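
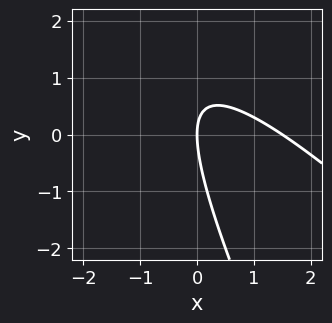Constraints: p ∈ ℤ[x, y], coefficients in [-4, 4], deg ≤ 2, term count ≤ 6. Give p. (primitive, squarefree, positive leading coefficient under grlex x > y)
1. The degree is 2 — no degree-1 curve has this shape.
2. From the axis intercepts and sections: it meets the x-axis at x = 0 (among the integer gridlines); one y-axis crossing is at y = 0.
3. Fitting integer coefficients to these (and the overall shape) gives p.

2*x^2 + 3*x*y + y^2 - 3*x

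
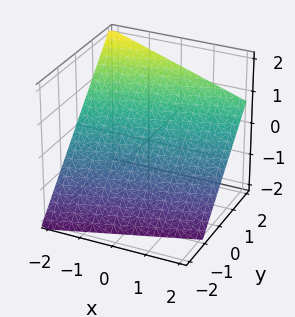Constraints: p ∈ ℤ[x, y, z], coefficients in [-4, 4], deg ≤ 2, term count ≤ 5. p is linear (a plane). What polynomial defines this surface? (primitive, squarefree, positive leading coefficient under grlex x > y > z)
x - 3*y + 3*z + 2

deg p = 1.
From the visible intercepts: one x-axis crossing is at x = -2.
Fitting integer coefficients to these (and the overall shape) gives p.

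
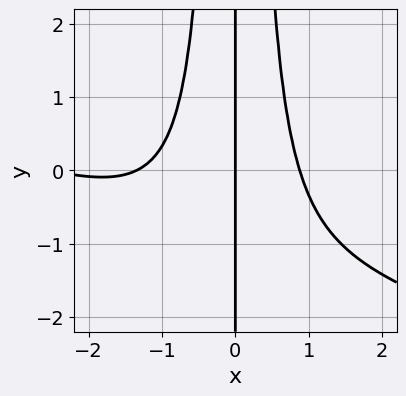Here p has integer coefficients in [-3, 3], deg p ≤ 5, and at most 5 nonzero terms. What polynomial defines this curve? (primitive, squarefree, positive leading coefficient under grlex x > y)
1. deg p = 4. A generic line meets the curve in up to 4 points.
2. From the axis intercepts and sections: one x-axis crossing is at x = 0; the visible y-axis segment lies entirely on the curve.
3. Matching integer coefficients to the picture gives p.

x^4 + 3*x^3*y + 3*x^3 - 3*x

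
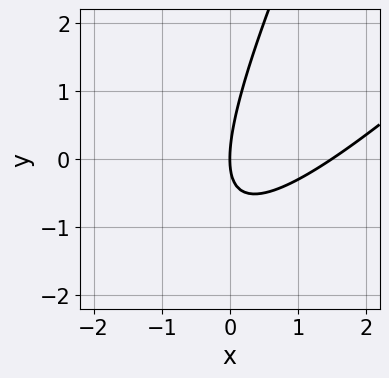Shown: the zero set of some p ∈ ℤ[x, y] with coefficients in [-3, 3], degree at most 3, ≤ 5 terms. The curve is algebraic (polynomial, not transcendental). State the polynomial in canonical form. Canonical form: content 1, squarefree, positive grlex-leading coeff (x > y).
2*x^2 - 3*x*y + y^2 - 3*x

(a) Degree: a generic line meets the curve in up to 2 points, so deg p = 2.
(b) Checking where it meets the axes: it meets the x-axis at x = 0 (among the integer gridlines); it meets the y-axis at y = 0 (among the integer gridlines).
(c) These observations pin down the coefficients.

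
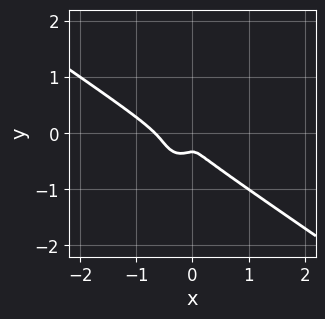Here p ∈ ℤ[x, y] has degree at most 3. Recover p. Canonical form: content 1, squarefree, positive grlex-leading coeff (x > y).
3*x^3 + 3*x^2*y + 3*y^3 + 2*x^2 + y^2

(a) The degree is 3 — the shape is more complex than any degree-2 curve.
(b) Putting this together gives p.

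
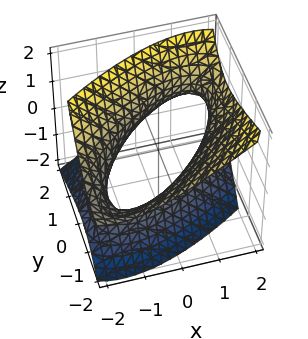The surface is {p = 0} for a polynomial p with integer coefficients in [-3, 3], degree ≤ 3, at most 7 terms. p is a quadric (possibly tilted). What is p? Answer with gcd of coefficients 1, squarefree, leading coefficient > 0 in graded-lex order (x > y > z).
2*x^2 - 3*x*y + 2*y^2 + 3*y*z - 3*z^2 - 3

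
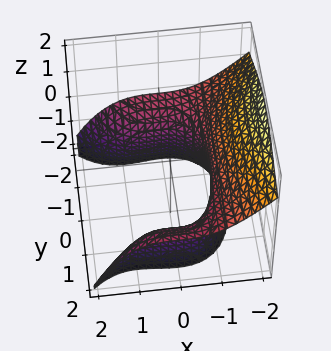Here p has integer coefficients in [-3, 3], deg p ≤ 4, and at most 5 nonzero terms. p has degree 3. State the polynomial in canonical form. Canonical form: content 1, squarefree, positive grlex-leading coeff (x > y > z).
3*x^3 + 2*x^2*z + 3*y^2*z + 3*z^2 + 3

First, the degree is 3 — no degree-2 surface has this shape.
Next, against the integer gridlines: the surface avoids every integer y-axis point in the box; it meets the x-axis at x = -1 (among the integer gridlines); no z-intercept at any integer in the box.
Finally, together with the visible shape, these determine p as stated.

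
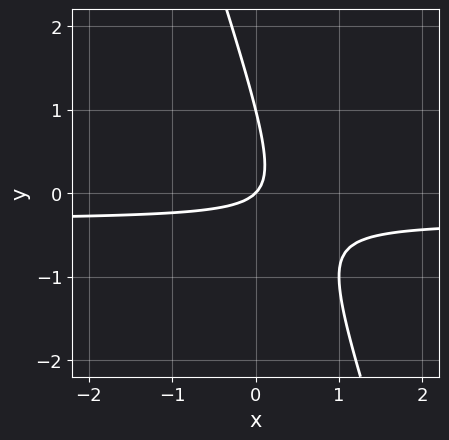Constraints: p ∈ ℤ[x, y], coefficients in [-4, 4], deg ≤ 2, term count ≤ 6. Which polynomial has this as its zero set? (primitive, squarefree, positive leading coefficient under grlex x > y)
3*x*y + y^2 + x - y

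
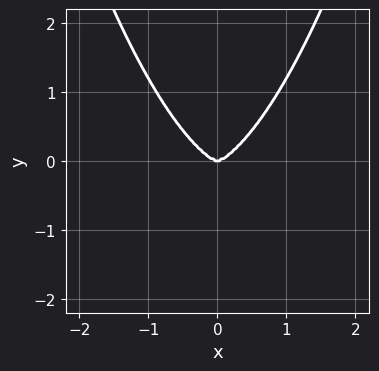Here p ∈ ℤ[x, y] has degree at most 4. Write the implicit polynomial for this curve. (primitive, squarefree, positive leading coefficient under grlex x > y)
The degree is 4 — a generic line meets the curve in up to 4 points.
Symmetries: mirror symmetry x ↦ −x ⇒ only even powers of x.
From the visible intercepts: one x-axis crossing is at x = 0; it crosses the y-axis at the gridline y = 0.
Fitting integer coefficients to these (and the overall shape) gives p.

2*x^4 + x^2*y^2 - 2*y^3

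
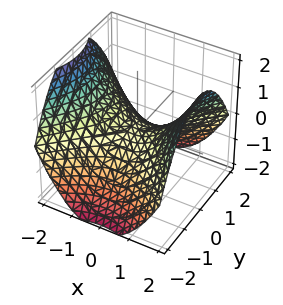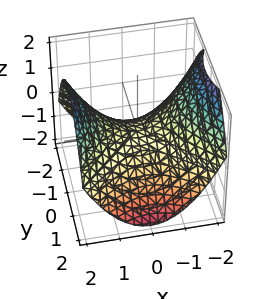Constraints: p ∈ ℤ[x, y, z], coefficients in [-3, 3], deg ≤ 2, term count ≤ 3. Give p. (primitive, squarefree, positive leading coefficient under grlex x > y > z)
The degree is 2 — a saddle surface; a quadric.
Symmetries: it's symmetric under x → −x, forcing even powers of x; the y ↦ −y reflection is a symmetry, so y appears only in even powers.
Reading off the gridlines: it meets the x-axis at x = 0 (among the integer gridlines); one z-axis crossing is at z = 0.
Together with the visible shape, these determine p as stated.

x^2 - y^2 - 2*z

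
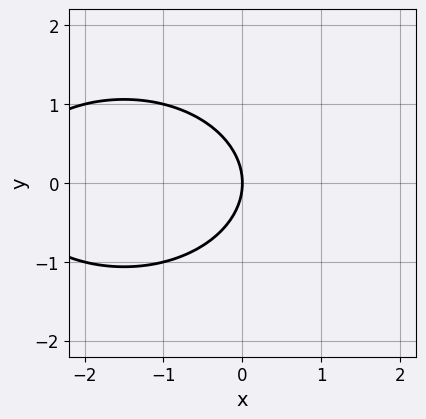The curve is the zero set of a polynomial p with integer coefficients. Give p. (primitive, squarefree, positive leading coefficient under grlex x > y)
1. The degree is 2 — a generic line meets the curve in up to 2 points.
2. Symmetries: the y ↦ −y reflection is a symmetry, so y appears only in even powers.
3. From the axis intercepts and sections: it crosses the y-axis at the gridline y = 0; it meets the x-axis at x = 0 (among the integer gridlines).
4. Solving for integer coefficients yields p as stated.

x^2 + 2*y^2 + 3*x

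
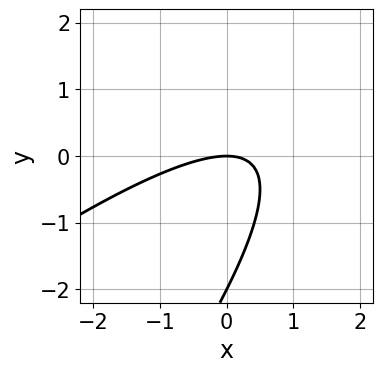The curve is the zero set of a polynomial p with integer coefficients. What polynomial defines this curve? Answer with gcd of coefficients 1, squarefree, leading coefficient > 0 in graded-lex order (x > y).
(a) The degree is 2 — no degree-1 curve has this shape.
(b) Checking where it meets the axes: the y-axis gridline crossings are at y ∈ {-2, 0}; it crosses the x-axis at the gridline x = 0.
(c) Together with the visible shape, these determine p as stated.

x^2 - 2*x*y + y^2 + 2*y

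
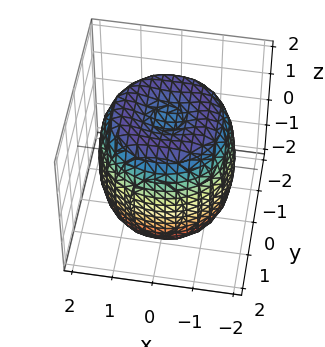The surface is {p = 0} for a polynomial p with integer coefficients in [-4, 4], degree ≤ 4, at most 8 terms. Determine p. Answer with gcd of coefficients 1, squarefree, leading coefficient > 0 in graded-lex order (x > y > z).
x^4 + 2*x^2*y^2 + y^4 - 2*x^2 - 2*y^2 + z^2 - 2

1. deg p = 4.
2. Symmetries: the surface is invariant under rotation about z: p = q(x² + y², z).
3. Checking where it meets the axes: a circular section at z = -1 has radius between 1 and 2.
4. Fitting integer coefficients to these (and the overall shape) gives p.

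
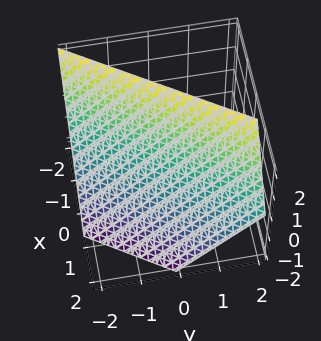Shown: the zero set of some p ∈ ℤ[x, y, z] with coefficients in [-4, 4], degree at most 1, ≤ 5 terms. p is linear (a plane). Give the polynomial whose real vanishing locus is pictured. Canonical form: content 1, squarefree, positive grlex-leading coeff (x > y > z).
3*x - 2*y + 2*z - 2

First, the degree is 1 — every cross-section is a straight line — this is a plane.
Then, from the axis intercepts and sections: it meets the y-axis at y = -1 (among the integer gridlines); it crosses the z-axis at the gridline z = 1.
Finally, assembling these constraints gives the stated polynomial.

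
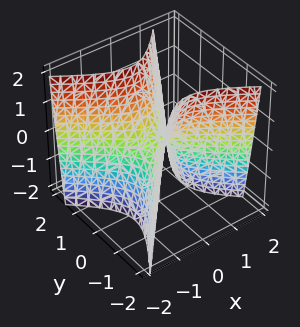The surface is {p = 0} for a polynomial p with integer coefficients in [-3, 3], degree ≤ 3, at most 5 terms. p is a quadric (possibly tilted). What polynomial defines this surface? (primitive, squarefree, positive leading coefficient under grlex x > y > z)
deg p = 2. A generic line meets the surface in up to 2 points.
From the axis intercepts and sections: it meets the x-axis at x = 0 (among the integer gridlines); one z-axis crossing is at z = 0; it crosses the y-axis at the gridline y = 0.
The integer polynomial consistent with all of this is the stated p.

2*x^2 + x*y - 2*y^2 + z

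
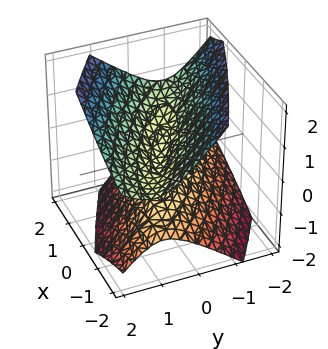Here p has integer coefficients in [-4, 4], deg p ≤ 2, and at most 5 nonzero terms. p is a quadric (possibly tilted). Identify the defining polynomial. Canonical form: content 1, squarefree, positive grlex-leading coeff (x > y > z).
(a) There are 2 components.
(b) deg p = 2.
(c) Observable constraints: one z-axis crossing is at z = 0; one x-axis crossing is at x = 0; it meets the y-axis at y = 0 (among the integer gridlines).
(d) Matching integer coefficients to the picture gives p.

x^2 + 3*x*y + 3*y^2 - y*z - 3*z^2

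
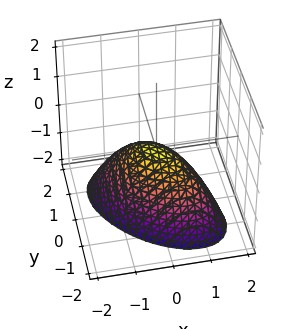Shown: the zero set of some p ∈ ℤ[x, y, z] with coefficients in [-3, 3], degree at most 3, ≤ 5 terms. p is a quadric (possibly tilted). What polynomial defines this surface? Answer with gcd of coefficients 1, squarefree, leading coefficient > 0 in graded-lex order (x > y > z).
The degree is 2 — no degree-1 surface has this shape.
Against the integer gridlines: it crosses the y-axis at the gridline y = 0; it meets the z-axis at z = 0 (among the integer gridlines); it crosses the x-axis at the gridline x = 0.
Matching integer coefficients to the picture gives p.

x^2 + x*y + y^2 + z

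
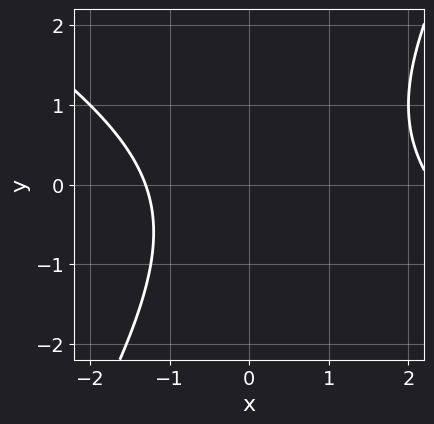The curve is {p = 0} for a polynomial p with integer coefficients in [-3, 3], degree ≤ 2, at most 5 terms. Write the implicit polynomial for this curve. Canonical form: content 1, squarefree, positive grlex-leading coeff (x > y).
1. The degree is 2 — the shape is more complex than any degree-1 curve.
2. Reading off the gridlines: the curve avoids every integer y-axis point in the box.
3. Solving for integer coefficients yields p as stated.

x^2 + x*y - y^2 - x - 3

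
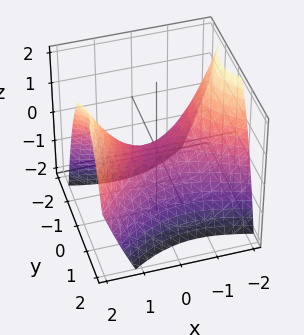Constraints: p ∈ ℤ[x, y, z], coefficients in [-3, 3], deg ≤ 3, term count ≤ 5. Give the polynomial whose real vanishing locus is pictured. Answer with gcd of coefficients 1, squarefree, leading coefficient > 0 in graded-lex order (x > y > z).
x^2 + x*y - 2*y^2 - 2*z

(a) The degree is 2 — no degree-1 surface has this shape.
(b) From the axis intercepts and sections: it meets the z-axis at z = 0 (among the integer gridlines); it meets the y-axis at y = 0 (among the integer gridlines); it crosses the x-axis at the gridline x = 0.
(c) Fitting integer coefficients to these (and the overall shape) gives p.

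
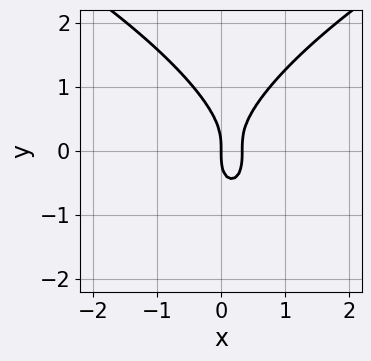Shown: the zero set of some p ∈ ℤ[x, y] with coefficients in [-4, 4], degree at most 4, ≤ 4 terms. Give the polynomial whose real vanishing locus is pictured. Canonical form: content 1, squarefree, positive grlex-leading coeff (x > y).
1. Degree: no degree-2 curve has this shape, so deg p = 3.
2. Checking where it meets the axes: it crosses the x-axis at the gridline x = 0; one y-axis crossing is at y = 0.
3. The integer polynomial consistent with all of this is the stated p.

y^3 - 3*x^2 + x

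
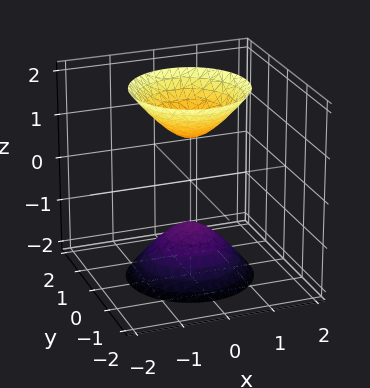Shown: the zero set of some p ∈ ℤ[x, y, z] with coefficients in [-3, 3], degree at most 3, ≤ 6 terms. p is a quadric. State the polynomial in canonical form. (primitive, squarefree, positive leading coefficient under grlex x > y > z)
1. There are 2 components.
2. The degree is 2 — two sheets facing apart; a quadric.
3. Symmetries: it's symmetric under z → −z, forcing even powers of z; every cross-section ⟂ z is a circle, so x, y appear only via x² + y².
4. From the axis intercepts and sections: a circular section at z = -2 has radius between 1 and 2; the z-axis gridline crossings are at z ∈ {-1, 1}; no y-intercept at any integer in the box.
5. Fitting integer coefficients to these (and the overall shape) gives p.

2*x^2 + 2*y^2 - z^2 + 1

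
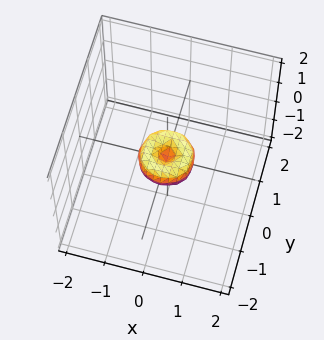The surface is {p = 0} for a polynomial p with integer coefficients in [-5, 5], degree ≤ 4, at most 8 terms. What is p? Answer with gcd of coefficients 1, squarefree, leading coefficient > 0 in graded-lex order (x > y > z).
2*x^4 + 4*x^2*y^2 + 2*y^4 - x^2 - y^2 + z^2

(a) Degree: no degree-3 surface has this shape, so deg p = 4.
(b) By symmetry, the surface is invariant under rotation about z: p = q(x² + y², z).
(c) Against the integer gridlines: it crosses the y-axis at the gridline y = 0; it crosses the z-axis at the gridline z = 0; a circular section at z = 0 has radius between 0 and 1.
(d) Matching integer coefficients to the picture gives p.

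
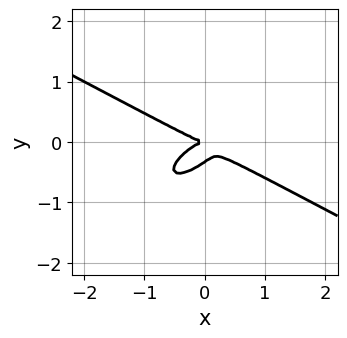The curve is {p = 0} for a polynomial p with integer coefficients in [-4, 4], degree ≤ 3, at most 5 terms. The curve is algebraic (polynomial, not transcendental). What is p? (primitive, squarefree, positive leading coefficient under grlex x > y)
x^3 - 2*x*y^2 + 3*y^3 + y^2

First, degree: a generic line meets the curve in up to 3 points, so deg p = 3.
Next, from the visible intercepts: it crosses the x-axis at the gridline x = 0; it meets the y-axis at y = 0 (among the integer gridlines).
Finally, matching integer coefficients to the picture gives p.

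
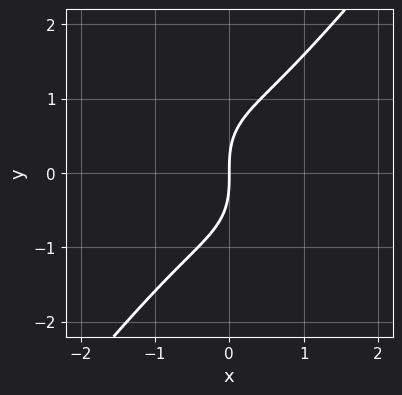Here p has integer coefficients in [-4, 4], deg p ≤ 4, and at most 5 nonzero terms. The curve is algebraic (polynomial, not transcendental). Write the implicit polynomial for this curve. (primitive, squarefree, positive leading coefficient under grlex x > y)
2*x^3 - y^3 + 2*x

1. Degree: a generic line meets the curve in up to 3 points, so deg p = 3.
2. Checking where it meets the axes: one y-axis crossing is at y = 0; it crosses the x-axis at the gridline x = 0.
3. Together with the visible shape, these determine p as stated.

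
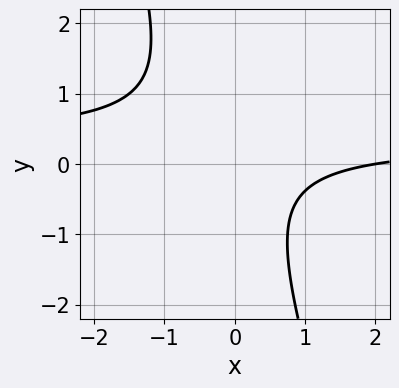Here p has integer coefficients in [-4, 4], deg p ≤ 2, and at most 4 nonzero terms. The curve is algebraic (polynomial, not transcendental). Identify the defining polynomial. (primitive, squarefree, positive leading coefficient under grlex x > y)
3*x*y + y^2 - x + 2

The degree is 2 — no degree-1 curve has this shape.
From the axis intercepts and sections: the curve avoids every integer y-axis point in the box; it crosses the x-axis at the gridline x = 2.
Assembling these constraints gives the stated polynomial.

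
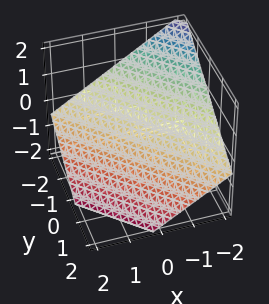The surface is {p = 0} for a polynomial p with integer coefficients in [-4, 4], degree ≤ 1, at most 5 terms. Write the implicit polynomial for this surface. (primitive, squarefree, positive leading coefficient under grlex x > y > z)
(a) The degree is 1 — every cross-section is a straight line — this is a plane.
(b) From the visible intercepts: it meets the y-axis at y = -1 (among the integer gridlines); it crosses the x-axis at the gridline x = -1.
(c) Fitting integer coefficients to these (and the overall shape) gives p.

2*x + 2*y + 3*z + 2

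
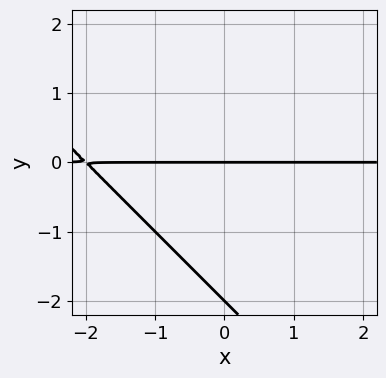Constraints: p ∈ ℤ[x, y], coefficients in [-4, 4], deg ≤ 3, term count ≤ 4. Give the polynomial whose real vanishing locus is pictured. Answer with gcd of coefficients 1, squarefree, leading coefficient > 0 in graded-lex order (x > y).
x*y + y^2 + 2*y

(a) The degree is 2 — no degree-1 curve has this shape.
(b) Reading off the gridlines: among the integer gridlines, it crosses the y-axis at y ∈ {-2, 0}; the visible x-axis segment lies entirely on the curve.
(c) These observations pin down the coefficients.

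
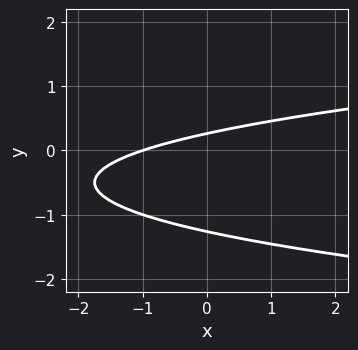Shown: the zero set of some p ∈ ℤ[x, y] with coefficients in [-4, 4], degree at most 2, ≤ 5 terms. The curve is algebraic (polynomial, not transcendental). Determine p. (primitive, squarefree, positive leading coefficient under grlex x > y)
First, degree: the shape is more complex than any degree-1 curve, so deg p = 2.
Next, observable constraints: it meets the x-axis at x = -1 (among the integer gridlines).
Finally, matching integer coefficients to the picture gives p.

3*y^2 - x + 3*y - 1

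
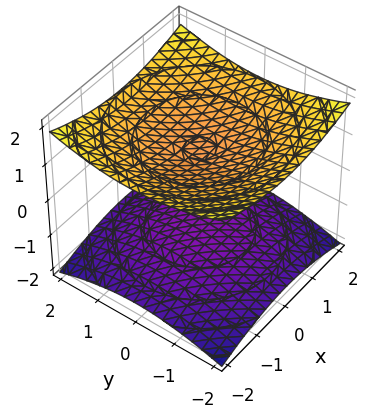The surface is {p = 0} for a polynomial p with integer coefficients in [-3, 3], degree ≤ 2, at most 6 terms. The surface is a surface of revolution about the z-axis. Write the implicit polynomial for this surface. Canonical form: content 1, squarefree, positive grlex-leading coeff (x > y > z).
(a) I count 2 distinct pieces. Treating them together as one polynomial.
(b) deg p = 2. No degree-1 surface has this shape.
(c) Symmetries: every cross-section ⟂ z is a circle, so x, y appear only via x² + y².
(d) From the visible intercepts: it misses every integer gridline on the y-axis; the z-axis gridline crossings are at z ∈ {-1, 1}.
(e) Putting this together gives p.

x^2 + y^2 - 3*z^2 + 3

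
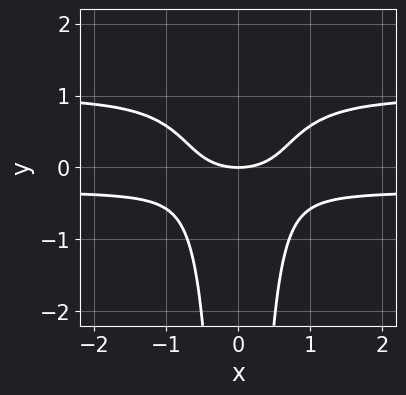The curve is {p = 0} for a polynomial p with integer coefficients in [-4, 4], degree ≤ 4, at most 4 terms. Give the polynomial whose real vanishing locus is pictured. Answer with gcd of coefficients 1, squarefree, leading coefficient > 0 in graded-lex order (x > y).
3*x^2*y^2 - 2*x^2*y - x^2 + 2*y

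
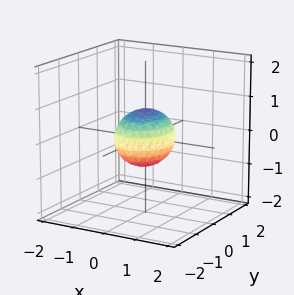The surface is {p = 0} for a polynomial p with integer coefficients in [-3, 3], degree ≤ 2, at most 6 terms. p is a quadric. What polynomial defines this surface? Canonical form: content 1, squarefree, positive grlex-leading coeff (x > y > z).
3*x^2 + 2*y^2 + 3*z^2 - 2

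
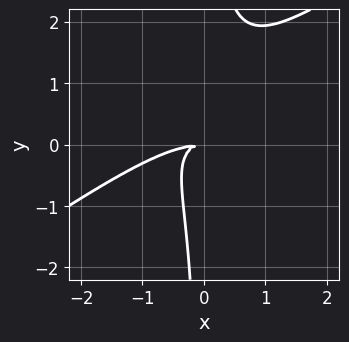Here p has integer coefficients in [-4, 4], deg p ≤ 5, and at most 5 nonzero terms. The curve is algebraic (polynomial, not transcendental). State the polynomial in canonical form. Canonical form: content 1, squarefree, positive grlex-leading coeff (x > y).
1. deg p = 4.
2. Solving for integer coefficients yields p as stated.

x^4 - 3*x*y^3 + 3*x^2*y + 2*x*y^2 + 2*y^2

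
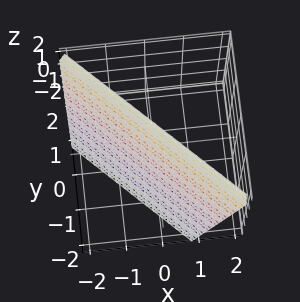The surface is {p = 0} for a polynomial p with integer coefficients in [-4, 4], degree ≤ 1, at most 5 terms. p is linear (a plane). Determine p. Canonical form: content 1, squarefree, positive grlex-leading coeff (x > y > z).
First, degree: the surface is flat (a plane), so deg p = 1.
Next, from the axis intercepts and sections: it crosses the z-axis at the gridline z = 2.
Finally, these observations pin down the coefficients.

3*x + 3*y - z + 2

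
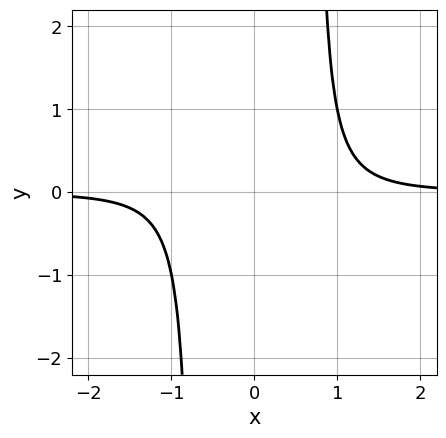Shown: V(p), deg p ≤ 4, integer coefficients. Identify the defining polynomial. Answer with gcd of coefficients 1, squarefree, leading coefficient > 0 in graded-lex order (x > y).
1. The degree is 4 — no degree-3 curve has this shape.
2. Checking where it meets the axes: no y-intercept at any integer in the box; it misses every integer gridline on the x-axis.
3. The integer polynomial consistent with all of this is the stated p.

2*x^3*y - x*y - 1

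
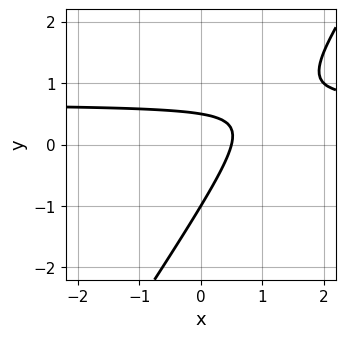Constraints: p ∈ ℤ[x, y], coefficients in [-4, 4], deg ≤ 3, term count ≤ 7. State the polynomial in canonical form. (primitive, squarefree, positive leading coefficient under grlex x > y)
3*x*y - 2*y^2 - 2*x - y + 1

(a) deg p = 2. No degree-1 curve has this shape.
(b) From the visible intercepts: it crosses the y-axis at the gridline y = -1.
(c) Putting this together gives p.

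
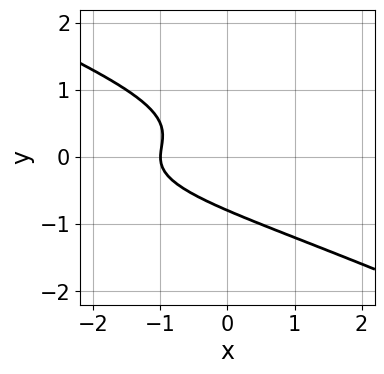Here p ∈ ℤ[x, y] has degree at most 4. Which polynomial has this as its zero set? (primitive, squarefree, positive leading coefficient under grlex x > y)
x*y^2 + 2*y^3 + x + 1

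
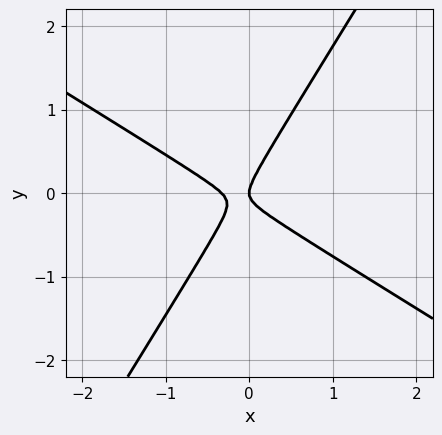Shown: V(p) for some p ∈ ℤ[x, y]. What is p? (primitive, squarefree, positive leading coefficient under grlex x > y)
The degree is 2 — a generic line meets the curve in up to 2 points.
Checking where it meets the axes: it crosses the y-axis at the gridline y = 0; it meets the x-axis at x = 0 (among the integer gridlines).
Assembling these constraints gives the stated polynomial.

3*x^2 + 3*x*y - 3*y^2 + x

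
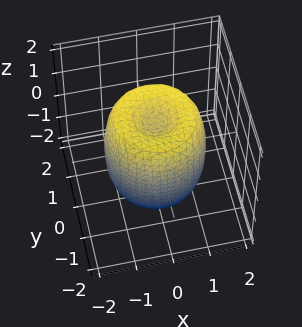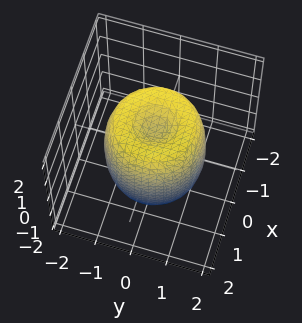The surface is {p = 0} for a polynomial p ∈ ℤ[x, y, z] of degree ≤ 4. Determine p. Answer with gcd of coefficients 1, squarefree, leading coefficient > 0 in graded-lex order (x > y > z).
2*x^4 + 4*x^2*y^2 + 2*y^4 - 3*x^2 - 3*y^2 + z^2 - 1

First, the degree is 4 — the shape is more complex than any degree-3 surface.
Then, symmetry: the z-axis is an axis of rotation, so x and y enter only as x² + y².
Then, against the integer gridlines: a circular section at z = -1 has radius between 1 and 2; among the integer gridlines, it crosses the z-axis at z ∈ {-1, 1}.
Finally, assembling these constraints gives the stated polynomial.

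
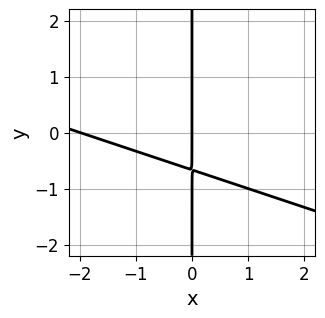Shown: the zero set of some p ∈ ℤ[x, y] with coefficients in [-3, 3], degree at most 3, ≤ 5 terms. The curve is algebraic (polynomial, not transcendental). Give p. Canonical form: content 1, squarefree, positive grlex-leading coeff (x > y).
x^2 + 3*x*y + 2*x

First, the degree is 2 — no degree-1 curve has this shape.
Then, from the axis intercepts and sections: the x-axis gridline crossings are at x ∈ {-2, 0}; the visible y-axis segment lies entirely on the curve.
Finally, together with the visible shape, these determine p as stated.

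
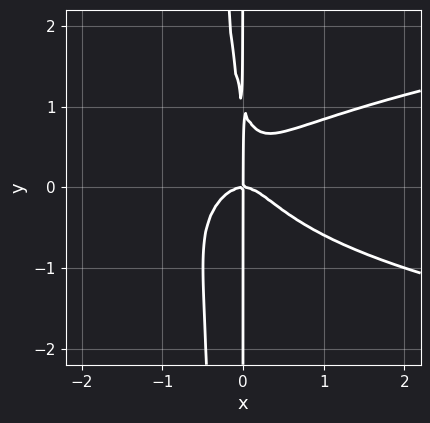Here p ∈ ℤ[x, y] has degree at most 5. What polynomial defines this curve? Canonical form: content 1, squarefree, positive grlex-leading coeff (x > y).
3*x^2*y^2 - 2*x^3 + x*y^2 - x*y

deg p = 4. The shape is more complex than any degree-3 curve.
Observable constraints: the visible y-axis segment lies entirely on the curve; it meets the x-axis at x = 0 (among the integer gridlines).
These observations pin down the coefficients.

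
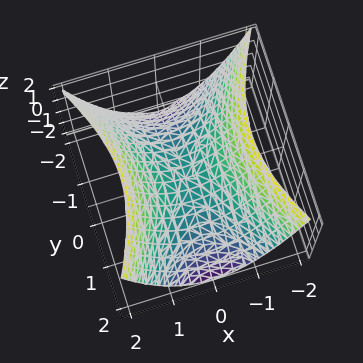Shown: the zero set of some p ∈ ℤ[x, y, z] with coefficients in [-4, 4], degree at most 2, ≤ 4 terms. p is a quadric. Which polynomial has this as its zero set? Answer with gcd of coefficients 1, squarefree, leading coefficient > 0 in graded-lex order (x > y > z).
First, the degree is 2 — a saddle surface; a quadric.
Then, symmetries: mirror symmetry y ↦ −y ⇒ only even powers of y; the x ↦ −x reflection is a symmetry, so x appears only in even powers.
Then, against the integer gridlines: one z-axis crossing is at z = 0; it crosses the y-axis at the gridline y = 0.
Finally, putting this together gives p.

2*x^2 - y^2 - 2*z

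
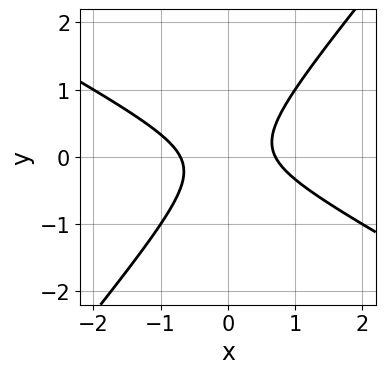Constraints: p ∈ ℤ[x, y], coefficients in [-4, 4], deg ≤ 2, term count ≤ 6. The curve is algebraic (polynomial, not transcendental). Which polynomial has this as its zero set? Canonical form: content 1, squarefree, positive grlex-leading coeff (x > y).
2*x^2 + 2*x*y - 3*y^2 - 1

1. deg p = 2. No degree-1 curve has this shape.
2. From the visible intercepts: the curve avoids every integer y-axis point in the box.
3. Solving for integer coefficients yields p as stated.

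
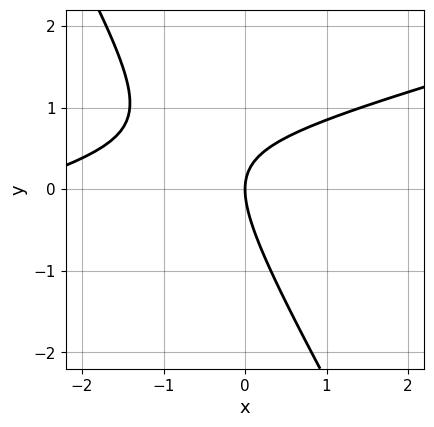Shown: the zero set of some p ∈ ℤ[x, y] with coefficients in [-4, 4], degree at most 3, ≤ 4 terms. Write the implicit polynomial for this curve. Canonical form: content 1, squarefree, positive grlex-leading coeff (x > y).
First, the degree is 2 — no degree-1 curve has this shape.
Next, observable constraints: it crosses the x-axis at the gridline x = 0; it crosses the y-axis at the gridline y = 0.
Finally, fitting integer coefficients to these (and the overall shape) gives p.

x^2 - 3*x*y - 2*y^2 + 3*x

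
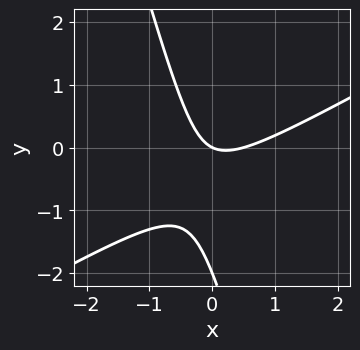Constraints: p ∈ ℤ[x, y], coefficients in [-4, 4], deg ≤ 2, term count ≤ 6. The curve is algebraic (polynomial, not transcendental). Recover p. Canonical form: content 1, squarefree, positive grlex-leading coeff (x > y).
2*x^2 - 3*x*y - y^2 - x - 2*y

(a) deg p = 2. A generic line meets the curve in up to 2 points.
(b) From the visible intercepts: it meets the x-axis at x = 0 (among the integer gridlines); the y-axis gridline crossings are at y ∈ {-2, 0}.
(c) Putting this together gives p.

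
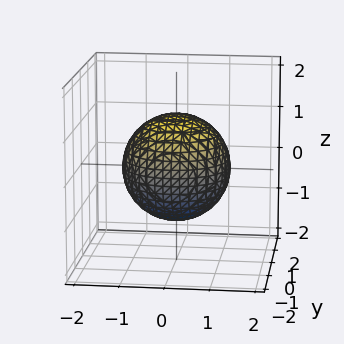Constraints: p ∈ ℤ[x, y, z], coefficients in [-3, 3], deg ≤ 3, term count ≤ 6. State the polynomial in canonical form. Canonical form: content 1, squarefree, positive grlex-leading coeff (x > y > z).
2*x^2 + 2*y^2 + 2*z^2 - 3

The degree is 2 — a generic line meets the surface in up to 2 points.
Symmetry: the z-axis is an axis of rotation, so x and y enter only as x² + y².
Reading off the gridlines: a circular section at z = 0 has radius between 1 and 2.
Together with the visible shape, these determine p as stated.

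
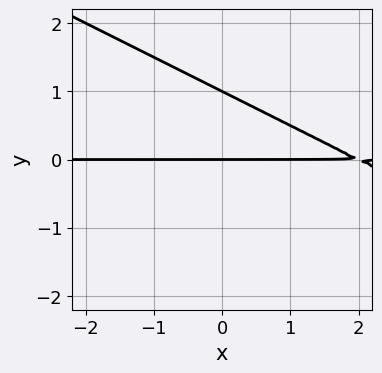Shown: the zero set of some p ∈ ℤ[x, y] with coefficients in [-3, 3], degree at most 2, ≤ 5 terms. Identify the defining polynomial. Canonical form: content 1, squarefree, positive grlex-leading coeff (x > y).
First, deg p = 2. The shape is more complex than any degree-1 curve.
Next, against the integer gridlines: the visible x-axis segment lies entirely on the curve; the y-axis gridline crossings are at y ∈ {0, 1}.
Finally, fitting integer coefficients to these (and the overall shape) gives p.

x*y + 2*y^2 - 2*y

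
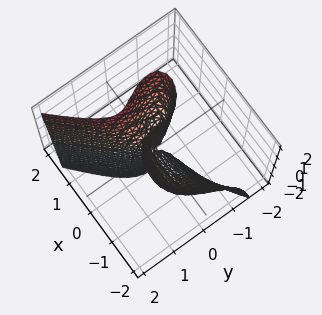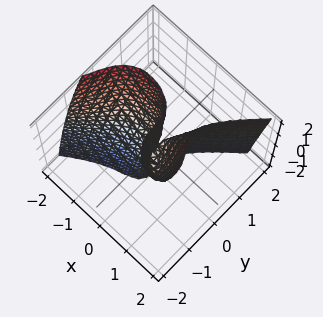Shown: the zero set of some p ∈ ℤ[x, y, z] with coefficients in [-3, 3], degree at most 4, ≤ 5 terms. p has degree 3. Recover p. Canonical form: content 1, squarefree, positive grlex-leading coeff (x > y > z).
First, deg p = 3. A generic line meets the surface in up to 3 points.
Then, against the integer gridlines: one y-axis crossing is at y = 0; the visible z-axis segment lies entirely on the surface; the x-axis gridline crossings are at x ∈ {-1, 0}.
Finally, fitting integer coefficients to these (and the overall shape) gives p.

2*x^3 - 3*y^3 + 2*x^2 + 3*x*y - 2*x*z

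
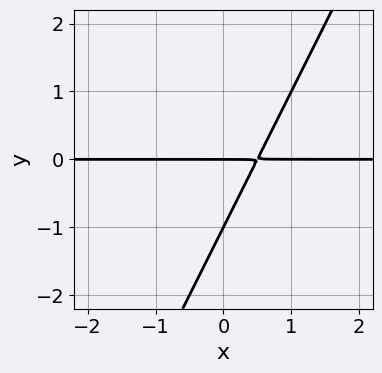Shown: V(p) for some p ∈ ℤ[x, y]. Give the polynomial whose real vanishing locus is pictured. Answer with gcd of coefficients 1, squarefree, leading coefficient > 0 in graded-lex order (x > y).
2*x*y - y^2 - y

First, the degree is 2 — no degree-1 curve has this shape.
Then, from the axis intercepts and sections: the y-axis gridline crossings are at y ∈ {-1, 0}; the visible x-axis segment lies entirely on the curve.
Finally, fitting integer coefficients to these (and the overall shape) gives p.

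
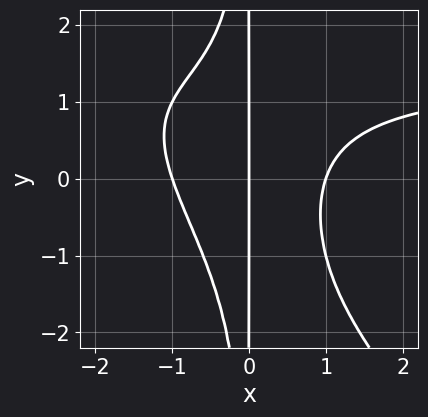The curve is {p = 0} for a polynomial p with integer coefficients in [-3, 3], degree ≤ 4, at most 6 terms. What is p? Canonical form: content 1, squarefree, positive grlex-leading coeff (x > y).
2*x^3*y + 2*x^2*y^2 - 3*x^3 + 3*x

1. deg p = 4. No degree-3 curve has this shape.
2. Reading off the gridlines: every point of the y-axis in the box is on the curve; among the integer gridlines, it crosses the x-axis at x ∈ {-1, 0, 1}.
3. Assembling these constraints gives the stated polynomial.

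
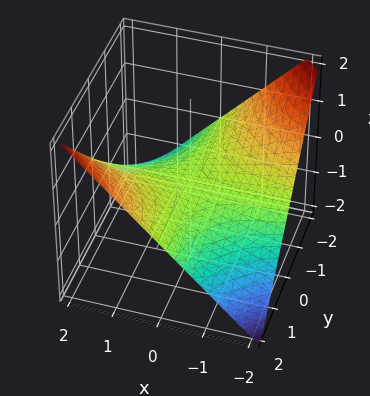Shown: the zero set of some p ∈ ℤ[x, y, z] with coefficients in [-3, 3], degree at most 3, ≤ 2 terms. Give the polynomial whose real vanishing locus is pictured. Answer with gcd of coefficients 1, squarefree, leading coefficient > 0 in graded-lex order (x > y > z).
x*y - 2*z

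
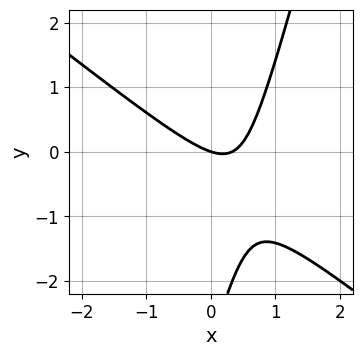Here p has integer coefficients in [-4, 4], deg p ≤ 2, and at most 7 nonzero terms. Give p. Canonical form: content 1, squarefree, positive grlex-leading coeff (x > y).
First, deg p = 2.
Then, against the integer gridlines: it meets the x-axis at x = 0 (among the integer gridlines); it crosses the y-axis at the gridline y = 0.
Finally, matching integer coefficients to the picture gives p.

3*x^2 + 3*x*y - y^2 - x - 3*y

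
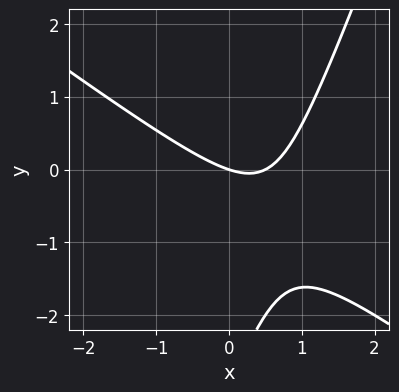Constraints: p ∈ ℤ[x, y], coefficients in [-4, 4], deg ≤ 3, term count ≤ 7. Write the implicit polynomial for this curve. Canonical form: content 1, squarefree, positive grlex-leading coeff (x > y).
2*x^2 + 2*x*y - y^2 - x - 3*y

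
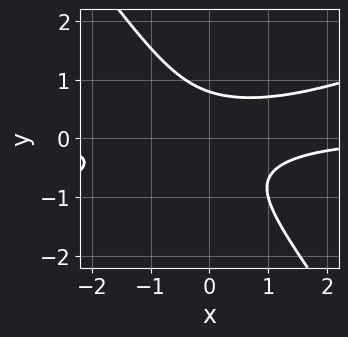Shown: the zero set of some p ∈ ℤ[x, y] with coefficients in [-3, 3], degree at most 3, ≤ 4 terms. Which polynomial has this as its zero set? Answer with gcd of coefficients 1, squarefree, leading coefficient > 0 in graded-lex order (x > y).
x^2*y - 2*x*y^2 - 2*y^3 + 1

First, the degree is 3 — the shape is more complex than any degree-2 curve.
Next, from the axis intercepts and sections: it misses every integer gridline on the x-axis.
Finally, these observations pin down the coefficients.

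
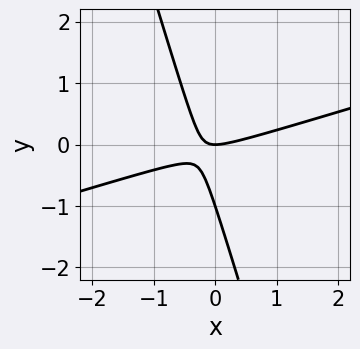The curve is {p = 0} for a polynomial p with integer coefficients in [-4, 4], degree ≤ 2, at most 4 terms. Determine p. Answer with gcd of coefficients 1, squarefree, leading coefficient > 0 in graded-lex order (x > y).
x^2 - 3*x*y - y^2 - y

1. Degree: a generic line meets the curve in up to 2 points, so deg p = 2.
2. From the visible intercepts: it crosses the x-axis at the gridline x = 0; the y-axis gridline crossings are at y ∈ {-1, 0}.
3. Assembling these constraints gives the stated polynomial.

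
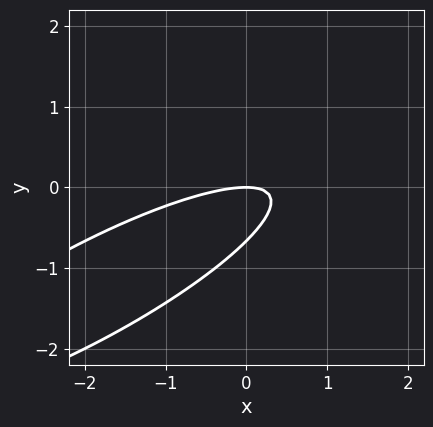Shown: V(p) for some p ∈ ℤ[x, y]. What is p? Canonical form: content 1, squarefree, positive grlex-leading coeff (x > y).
First, the degree is 2 — no degree-1 curve has this shape.
Next, checking where it meets the axes: it meets the x-axis at x = 0 (among the integer gridlines); it meets the y-axis at y = 0 (among the integer gridlines).
Finally, solving for integer coefficients yields p as stated.

x^2 - 3*x*y + 3*y^2 + 2*y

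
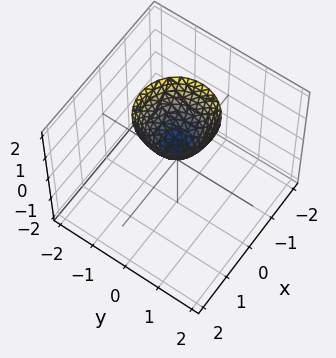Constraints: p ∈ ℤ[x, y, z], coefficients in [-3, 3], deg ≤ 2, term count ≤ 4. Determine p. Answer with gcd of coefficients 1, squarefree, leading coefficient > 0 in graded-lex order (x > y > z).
(a) The degree is 2 — a generic line meets the surface in up to 2 points.
(b) Symmetries: rotational symmetry about the z-axis ⇒ p depends on x, y only through x² + y².
(c) Checking where it meets the axes: a circular section at z = 2 has radius exactly 1; the surface avoids every integer x-axis point in the box; it misses every integer gridline on the y-axis.
(d) Matching integer coefficients to the picture gives p.

3*x^2 + 3*y^2 - 2*z + 1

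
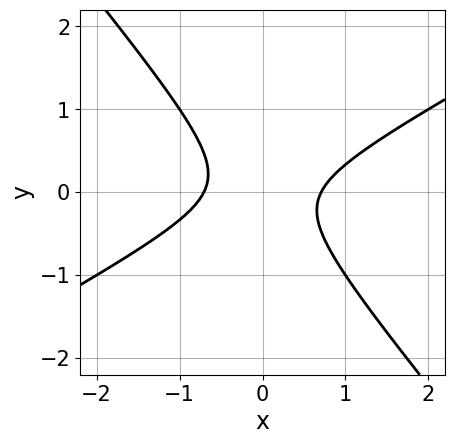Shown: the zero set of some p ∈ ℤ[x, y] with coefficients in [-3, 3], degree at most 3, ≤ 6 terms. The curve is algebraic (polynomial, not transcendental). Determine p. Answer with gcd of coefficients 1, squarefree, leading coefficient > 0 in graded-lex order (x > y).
2*x^2 - 2*x*y - 3*y^2 - 1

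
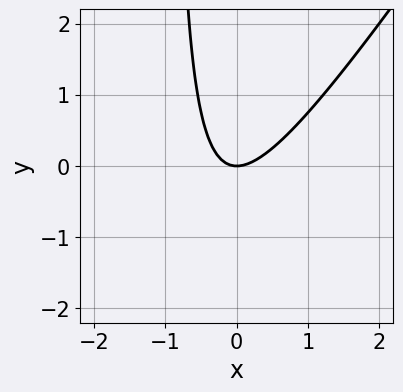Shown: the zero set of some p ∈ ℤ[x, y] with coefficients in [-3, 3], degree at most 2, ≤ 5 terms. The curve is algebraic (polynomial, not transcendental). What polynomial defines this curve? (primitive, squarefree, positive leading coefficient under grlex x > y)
deg p = 2. The shape is more complex than any degree-1 curve.
Reading off the gridlines: it meets the y-axis at y = 0 (among the integer gridlines); one x-axis crossing is at x = 0.
The integer polynomial consistent with all of this is the stated p.

3*x^2 - 2*x*y - 2*y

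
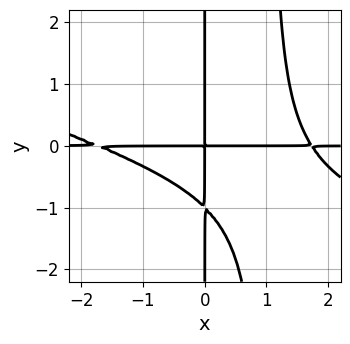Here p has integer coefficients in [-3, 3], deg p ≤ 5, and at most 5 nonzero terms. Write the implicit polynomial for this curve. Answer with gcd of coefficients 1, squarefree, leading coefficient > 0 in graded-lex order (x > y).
x^3*y + 3*x^2*y^2 - 3*x*y^2 - 3*x*y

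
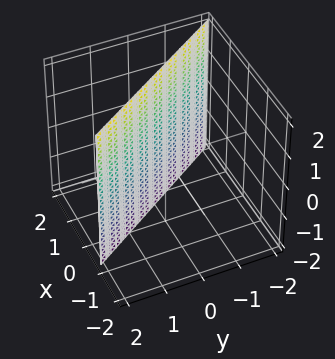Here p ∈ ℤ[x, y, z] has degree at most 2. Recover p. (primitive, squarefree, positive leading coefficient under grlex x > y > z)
3*x + 2*y - 2

1. Degree: the surface is flat (a plane), so deg p = 1.
2. From the axis intercepts and sections: one y-axis crossing is at y = 1; it misses every integer gridline on the z-axis.
3. Together with the visible shape, these determine p as stated.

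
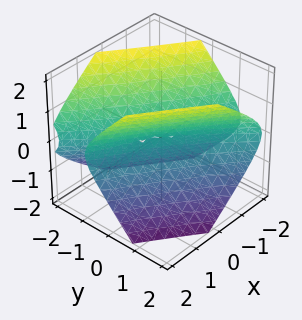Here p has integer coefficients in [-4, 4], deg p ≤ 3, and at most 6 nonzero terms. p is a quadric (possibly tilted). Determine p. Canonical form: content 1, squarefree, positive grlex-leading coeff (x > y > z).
x^2 + 3*x*y + 2*y^2 - 2*z^2

Degree: no degree-1 surface has this shape, so deg p = 2.
Checking where it meets the axes: it crosses the y-axis at the gridline y = 0; it crosses the z-axis at the gridline z = 0; it meets the x-axis at x = 0 (among the integer gridlines).
Fitting integer coefficients to these (and the overall shape) gives p.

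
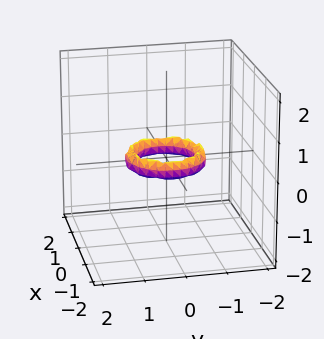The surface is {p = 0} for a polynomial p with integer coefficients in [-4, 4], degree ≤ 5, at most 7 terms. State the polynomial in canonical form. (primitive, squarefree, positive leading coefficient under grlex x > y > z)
Degree: a generic line meets the surface in up to 4 points, so deg p = 4.
Symmetry: the z-axis is an axis of rotation, so x and y enter only as x² + y².
From the visible intercepts: among the integer gridlines, it crosses the x-axis at x ∈ {-1, 1}; a circular section at z = 0 has radius between 0 and 1; the y-axis gridline crossings are at y ∈ {-1, 1}; no z-intercept at any integer in the box.
Assembling these constraints gives the stated polynomial.

2*x^4 + 4*x^2*y^2 + 2*y^4 - 3*x^2 - 3*y^2 + 2*z^2 + 1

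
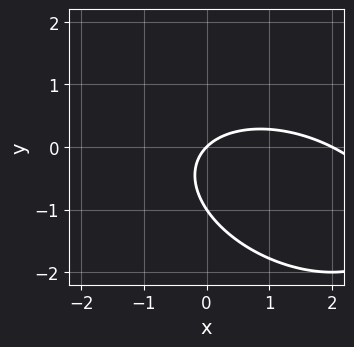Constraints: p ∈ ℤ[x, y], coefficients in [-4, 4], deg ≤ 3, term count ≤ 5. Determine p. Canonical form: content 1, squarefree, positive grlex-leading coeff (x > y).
x^2 + x*y + 2*y^2 - 2*x + 2*y

First, degree: a generic line meets the curve in up to 2 points, so deg p = 2.
Next, against the integer gridlines: among the integer gridlines, it crosses the y-axis at y ∈ {-1, 0}; among the integer gridlines, it crosses the x-axis at x ∈ {0, 2}.
Finally, matching integer coefficients to the picture gives p.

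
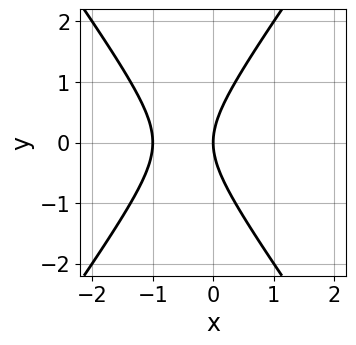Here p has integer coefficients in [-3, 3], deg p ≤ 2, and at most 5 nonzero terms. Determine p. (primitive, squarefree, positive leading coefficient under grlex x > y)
deg p = 2. A generic line meets the curve in up to 2 points.
Symmetries: the y ↦ −y reflection is a symmetry, so y appears only in even powers.
From the visible intercepts: one y-axis crossing is at y = 0; the x-axis gridline crossings are at x ∈ {-1, 0}.
Assembling these constraints gives the stated polynomial.

2*x^2 - y^2 + 2*x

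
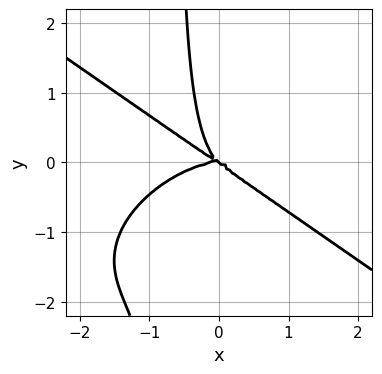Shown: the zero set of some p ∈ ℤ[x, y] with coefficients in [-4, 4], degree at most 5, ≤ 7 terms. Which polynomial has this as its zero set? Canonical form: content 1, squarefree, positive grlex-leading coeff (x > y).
1. The degree is 4 — a generic line meets the curve in up to 4 points.
2. Reading off the gridlines: it crosses the y-axis at the gridline y = 0; it crosses the x-axis at the gridline x = 0.
3. Assembling these constraints gives the stated polynomial.

x^4 + 3*x*y^3 + x^2*y + 3*x*y^2 + 2*y^3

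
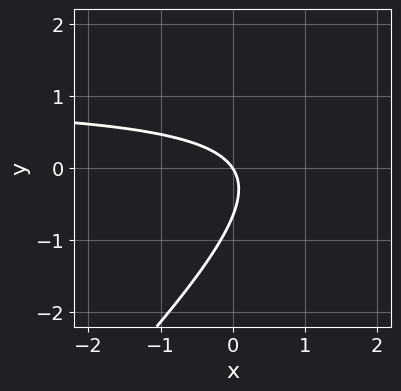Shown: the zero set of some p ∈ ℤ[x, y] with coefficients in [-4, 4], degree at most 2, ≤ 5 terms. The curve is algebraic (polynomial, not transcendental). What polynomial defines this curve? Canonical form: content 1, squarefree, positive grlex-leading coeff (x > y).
3*x*y - 3*y^2 - 3*x - 2*y

First, the degree is 2 — no degree-1 curve has this shape.
Next, from the axis intercepts and sections: it meets the x-axis at x = 0 (among the integer gridlines); it meets the y-axis at y = 0 (among the integer gridlines).
Finally, assembling these constraints gives the stated polynomial.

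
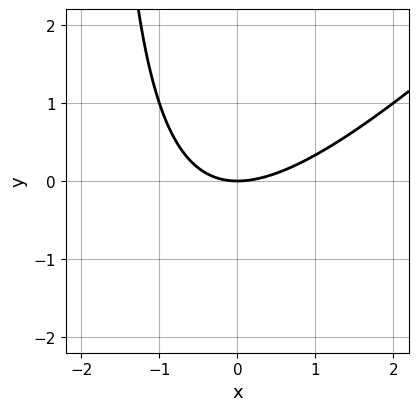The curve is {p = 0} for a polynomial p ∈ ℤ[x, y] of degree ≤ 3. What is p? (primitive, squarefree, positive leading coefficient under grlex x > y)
x^2 - x*y - 2*y

1. deg p = 2. The shape is more complex than any degree-1 curve.
2. Observable constraints: it crosses the y-axis at the gridline y = 0; one x-axis crossing is at x = 0.
3. Assembling these constraints gives the stated polynomial.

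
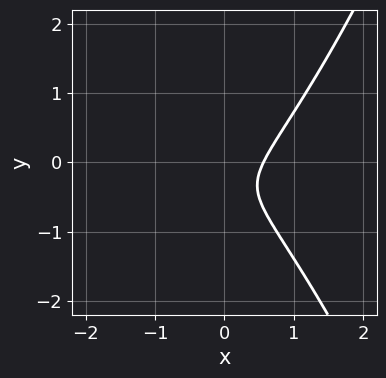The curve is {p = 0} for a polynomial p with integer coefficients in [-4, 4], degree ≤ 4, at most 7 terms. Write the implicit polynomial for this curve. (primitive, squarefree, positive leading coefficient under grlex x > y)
2*x^3 + 2*x^2 - 3*y^2 - 2*y - 1

First, degree: no degree-2 curve has this shape, so deg p = 3.
Next, from the visible intercepts: the curve avoids every integer y-axis point in the box.
Finally, solving for integer coefficients yields p as stated.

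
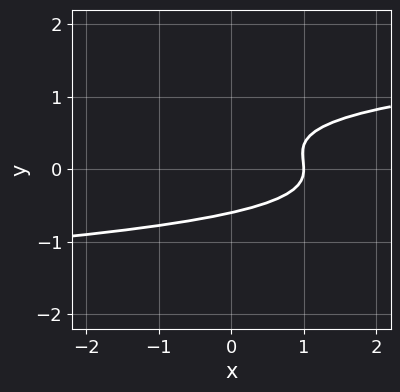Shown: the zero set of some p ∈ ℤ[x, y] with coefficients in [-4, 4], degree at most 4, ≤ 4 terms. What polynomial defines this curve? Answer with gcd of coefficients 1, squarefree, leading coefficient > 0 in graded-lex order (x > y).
First, deg p = 3. The shape is more complex than any degree-2 curve.
Next, from the visible intercepts: one x-axis crossing is at x = 1.
Finally, matching integer coefficients to the picture gives p.

3*y^3 - y^2 - x + 1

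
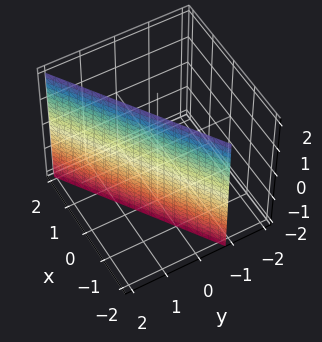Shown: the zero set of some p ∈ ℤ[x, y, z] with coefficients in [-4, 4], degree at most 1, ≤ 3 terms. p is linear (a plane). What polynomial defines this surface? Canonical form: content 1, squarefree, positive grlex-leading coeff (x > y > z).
1. Degree: the surface is flat (a plane), so deg p = 1.
2. From the visible intercepts: it misses every integer gridline on the z-axis; it crosses the x-axis at the gridline x = -1.
3. Matching integer coefficients to the picture gives p.

2*x - 3*y + 2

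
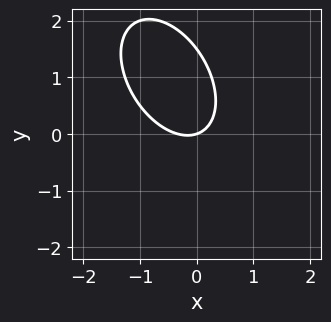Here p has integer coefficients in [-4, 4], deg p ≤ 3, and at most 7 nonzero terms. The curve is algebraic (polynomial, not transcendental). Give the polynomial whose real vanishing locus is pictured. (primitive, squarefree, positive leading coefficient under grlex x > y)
First, degree: a generic line meets the curve in up to 2 points, so deg p = 2.
Then, from the axis intercepts and sections: it crosses the y-axis at the gridline y = 0; one x-axis crossing is at x = 0.
Finally, fitting integer coefficients to these (and the overall shape) gives p.

3*x^2 + 2*x*y + 2*y^2 + x - 3*y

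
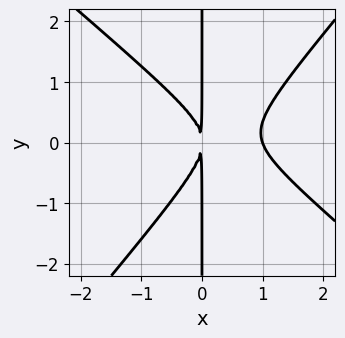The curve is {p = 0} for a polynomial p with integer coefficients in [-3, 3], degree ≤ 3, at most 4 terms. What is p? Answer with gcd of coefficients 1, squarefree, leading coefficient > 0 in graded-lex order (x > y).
1. deg p = 3. A generic line meets the curve in up to 3 points.
2. Observable constraints: every point of the y-axis in the box is on the curve; it crosses the x-axis at the gridline x = 1.
3. Solving for integer coefficients yields p as stated.

3*x^3 + x^2*y - 3*x*y^2 - 3*x^2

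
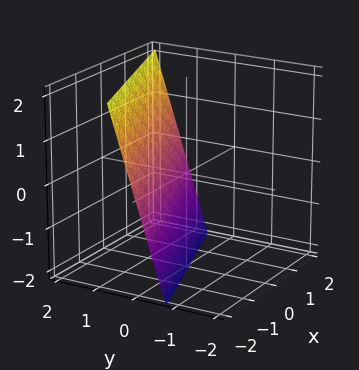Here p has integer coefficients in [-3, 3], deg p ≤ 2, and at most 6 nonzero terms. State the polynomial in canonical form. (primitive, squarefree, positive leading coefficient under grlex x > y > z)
x - 3*y + z + 2

First, degree: the surface is flat (a plane), so deg p = 1.
Next, from the visible intercepts: it meets the x-axis at x = -2 (among the integer gridlines); it meets the z-axis at z = -2 (among the integer gridlines).
Finally, solving for integer coefficients yields p as stated.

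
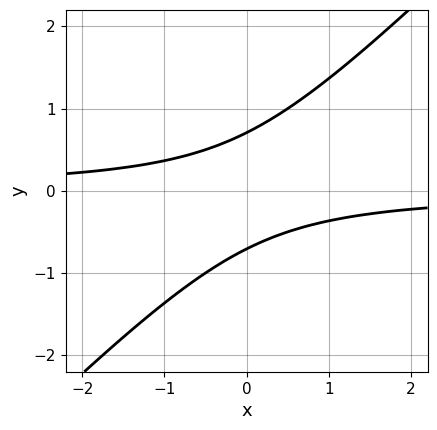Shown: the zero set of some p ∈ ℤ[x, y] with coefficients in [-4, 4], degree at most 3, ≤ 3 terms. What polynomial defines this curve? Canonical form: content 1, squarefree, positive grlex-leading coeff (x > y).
2*x*y - 2*y^2 + 1

Degree: a generic line meets the curve in up to 2 points, so deg p = 2.
From the axis intercepts and sections: it misses every integer gridline on the x-axis.
Putting this together gives p.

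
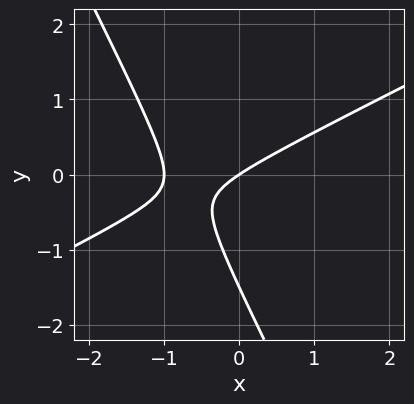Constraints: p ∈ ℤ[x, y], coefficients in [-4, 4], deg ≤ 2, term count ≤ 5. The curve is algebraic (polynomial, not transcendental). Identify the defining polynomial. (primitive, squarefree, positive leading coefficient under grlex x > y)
2*x^2 - 3*x*y - 2*y^2 + 2*x - 3*y

First, the degree is 2 — a generic line meets the curve in up to 2 points.
Then, observable constraints: it meets the y-axis at y = 0 (among the integer gridlines); among the integer gridlines, it crosses the x-axis at x ∈ {-1, 0}.
Finally, the integer polynomial consistent with all of this is the stated p.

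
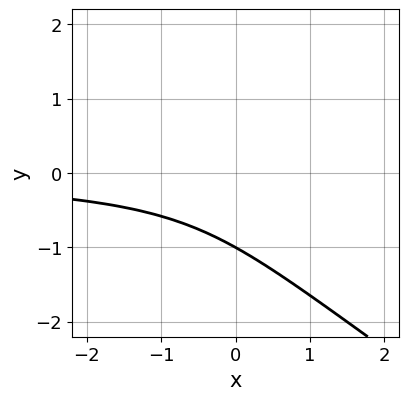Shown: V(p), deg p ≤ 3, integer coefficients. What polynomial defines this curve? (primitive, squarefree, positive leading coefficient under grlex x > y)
(a) The degree is 3 — no degree-2 curve has this shape.
(b) Checking where it meets the axes: no x-intercept at any integer in the box; one y-axis crossing is at y = -1.
(c) Matching integer coefficients to the picture gives p.

2*x*y^2 + 3*y^3 - 3*x*y + 3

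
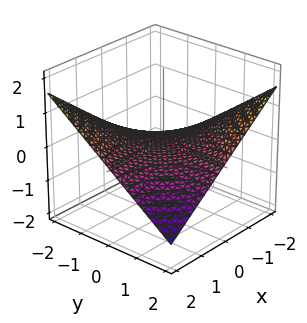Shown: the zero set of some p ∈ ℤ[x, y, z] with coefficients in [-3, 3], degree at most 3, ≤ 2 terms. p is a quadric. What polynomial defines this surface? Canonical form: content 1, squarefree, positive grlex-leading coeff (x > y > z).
x*y + 3*z

Degree: a saddle surface; a quadric, so deg p = 2.
From the axis intercepts and sections: every point of the y-axis in the box is on the surface; one z-axis crossing is at z = 0; the visible x-axis segment lies entirely on the surface.
Putting this together gives p.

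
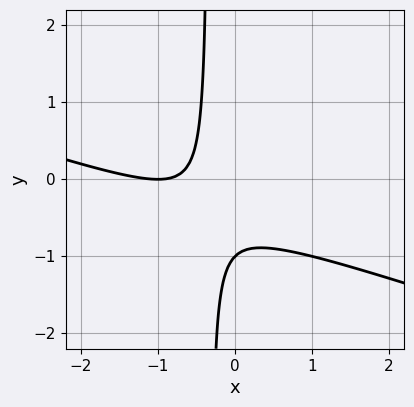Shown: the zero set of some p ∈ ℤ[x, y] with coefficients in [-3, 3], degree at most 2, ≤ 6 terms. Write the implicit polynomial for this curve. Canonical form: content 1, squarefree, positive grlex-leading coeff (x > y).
deg p = 2.
Checking where it meets the axes: one x-axis crossing is at x = -1; it crosses the y-axis at the gridline y = -1.
Solving for integer coefficients yields p as stated.

x^2 + 3*x*y + 2*x + y + 1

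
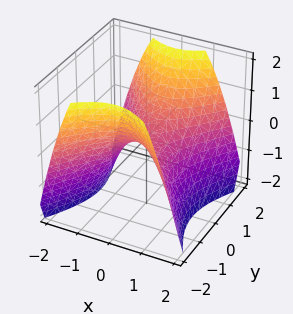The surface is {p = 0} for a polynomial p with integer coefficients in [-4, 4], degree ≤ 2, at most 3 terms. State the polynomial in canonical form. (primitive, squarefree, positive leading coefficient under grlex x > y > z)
3*x^2 - 2*y^2 + 3*z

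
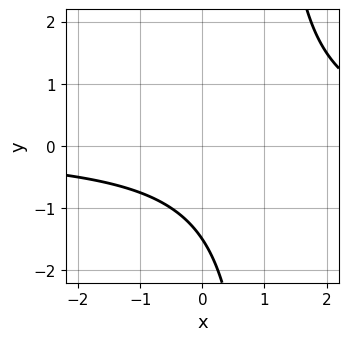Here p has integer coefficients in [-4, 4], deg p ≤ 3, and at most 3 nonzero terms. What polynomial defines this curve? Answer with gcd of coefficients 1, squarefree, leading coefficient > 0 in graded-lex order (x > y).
First, degree: no degree-1 curve has this shape, so deg p = 2.
Next, checking where it meets the axes: it misses every integer gridline on the x-axis.
Finally, these observations pin down the coefficients.

2*x*y - 2*y - 3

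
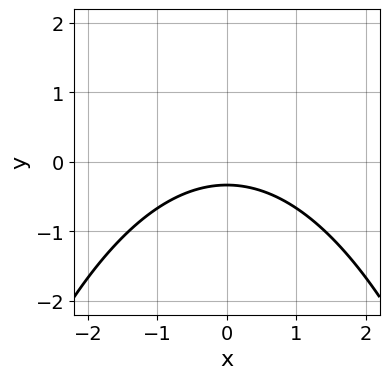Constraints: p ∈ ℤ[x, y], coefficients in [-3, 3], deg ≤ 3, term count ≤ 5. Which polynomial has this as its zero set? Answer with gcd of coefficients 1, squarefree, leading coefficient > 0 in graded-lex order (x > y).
x^2 + 3*y + 1

deg p = 2. The shape is more complex than any degree-1 curve.
Symmetries: mirror symmetry x ↦ −x ⇒ only even powers of x.
Observable constraints: it misses every integer gridline on the x-axis.
Fitting integer coefficients to these (and the overall shape) gives p.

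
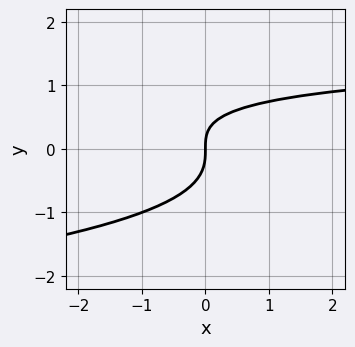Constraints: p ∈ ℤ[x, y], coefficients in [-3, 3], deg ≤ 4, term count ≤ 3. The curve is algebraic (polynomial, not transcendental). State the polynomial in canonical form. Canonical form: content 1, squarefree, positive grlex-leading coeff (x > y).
3*y^3 + x*y - 2*x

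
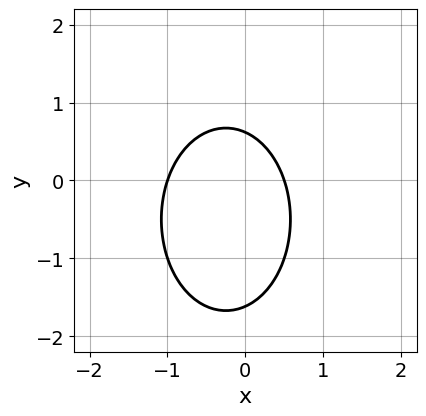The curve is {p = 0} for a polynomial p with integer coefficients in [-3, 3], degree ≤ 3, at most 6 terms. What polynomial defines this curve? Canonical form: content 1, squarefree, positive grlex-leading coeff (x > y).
2*x^2 + y^2 + x + y - 1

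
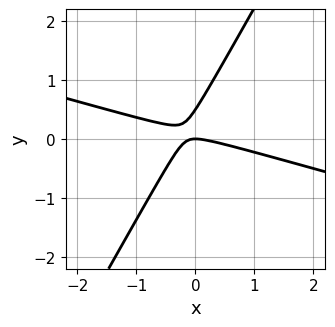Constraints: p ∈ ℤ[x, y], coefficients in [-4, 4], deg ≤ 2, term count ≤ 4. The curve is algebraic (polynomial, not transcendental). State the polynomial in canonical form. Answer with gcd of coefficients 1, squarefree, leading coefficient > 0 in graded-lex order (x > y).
x^2 + 3*x*y - 2*y^2 + y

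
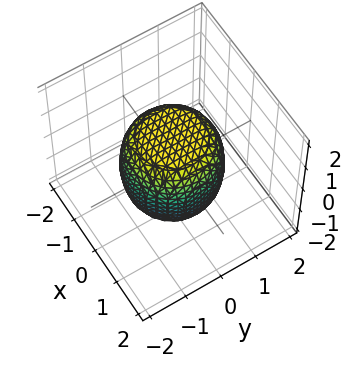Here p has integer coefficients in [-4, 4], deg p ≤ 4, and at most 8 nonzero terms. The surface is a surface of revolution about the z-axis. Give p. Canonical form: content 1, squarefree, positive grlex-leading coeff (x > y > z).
2*x^4 + 4*x^2*y^2 + 2*y^4 - x^2 - y^2 + 2*z^2 - 3

1. deg p = 4. The shape is more complex than any degree-3 surface.
2. By symmetry, every cross-section ⟂ z is a circle, so x, y appear only via x² + y².
3. Checking where it meets the axes: a circular section at z = -1 has radius exactly 1.
4. Matching integer coefficients to the picture gives p.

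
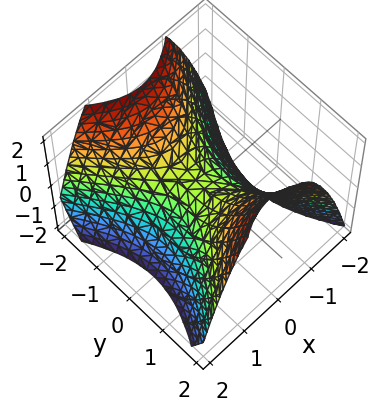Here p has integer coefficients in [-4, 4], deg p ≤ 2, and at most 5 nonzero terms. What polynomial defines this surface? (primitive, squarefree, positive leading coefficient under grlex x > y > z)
3*x^2 - 2*y^2 + 3*z

(a) The degree is 2 — a hyperbolic paraboloid; a quadric.
(b) Symmetries: mirror symmetry x ↦ −x ⇒ only even powers of x; it's symmetric under y → −y, forcing even powers of y.
(c) From the axis intercepts and sections: it meets the y-axis at y = 0 (among the integer gridlines); it crosses the x-axis at the gridline x = 0.
(d) Solving for integer coefficients yields p as stated.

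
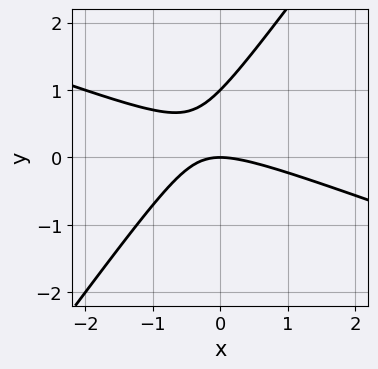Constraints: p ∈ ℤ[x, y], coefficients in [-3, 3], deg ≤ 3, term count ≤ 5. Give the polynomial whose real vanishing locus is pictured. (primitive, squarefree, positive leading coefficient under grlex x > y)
(a) deg p = 2.
(b) Against the integer gridlines: it crosses the x-axis at the gridline x = 0; the y-axis gridline crossings are at y ∈ {0, 1}.
(c) Together with the visible shape, these determine p as stated.

x^2 + 2*x*y - 2*y^2 + 2*y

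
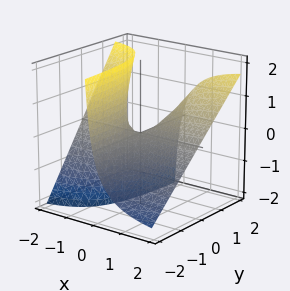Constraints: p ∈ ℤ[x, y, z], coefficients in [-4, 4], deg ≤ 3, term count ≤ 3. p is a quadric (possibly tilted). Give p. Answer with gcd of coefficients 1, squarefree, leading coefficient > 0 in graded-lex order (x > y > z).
2*x*y - 2*x*z - z

First, the degree is 2 — the shape is more complex than any degree-1 surface.
Next, checking where it meets the axes: the visible x-axis segment lies entirely on the surface; every point of the y-axis in the box is on the surface; one z-axis crossing is at z = 0.
Finally, together with the visible shape, these determine p as stated.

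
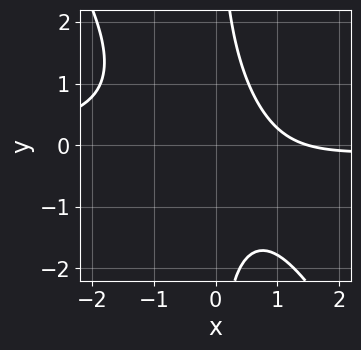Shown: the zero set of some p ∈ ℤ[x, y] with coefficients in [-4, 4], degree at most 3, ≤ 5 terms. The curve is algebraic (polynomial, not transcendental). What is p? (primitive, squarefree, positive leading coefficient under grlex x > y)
(a) The degree is 3 — a generic line meets the curve in up to 3 points.
(b) Against the integer gridlines: no y-intercept at any integer in the box.
(c) The integer polynomial consistent with all of this is the stated p.

3*x^2*y + 2*x*y^2 + 2*x - 3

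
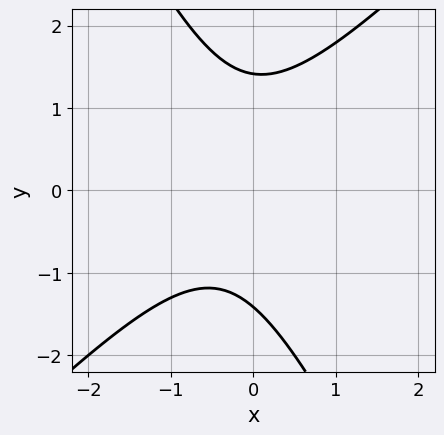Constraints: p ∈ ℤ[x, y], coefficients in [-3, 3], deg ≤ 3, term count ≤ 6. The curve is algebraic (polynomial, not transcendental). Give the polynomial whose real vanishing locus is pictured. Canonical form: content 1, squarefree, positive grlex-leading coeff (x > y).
(a) The degree is 2 — a generic line meets the curve in up to 2 points.
(b) Against the integer gridlines: it misses every integer gridline on the x-axis.
(c) Solving for integer coefficients yields p as stated.

2*x^2 - x*y - y^2 + x + 2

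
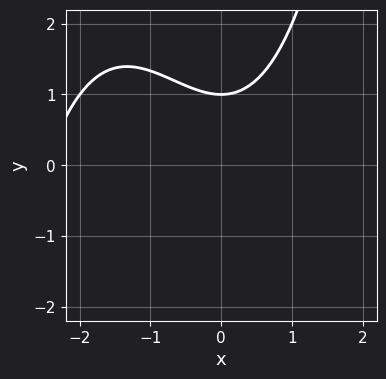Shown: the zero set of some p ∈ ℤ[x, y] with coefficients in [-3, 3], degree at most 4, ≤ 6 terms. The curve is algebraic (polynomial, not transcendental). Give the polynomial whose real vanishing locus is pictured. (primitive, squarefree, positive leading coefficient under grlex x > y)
1. deg p = 3.
2. Observable constraints: no x-intercept at any integer in the box; it crosses the y-axis at the gridline y = 1.
3. These observations pin down the coefficients.

x^3 + 2*x^2 - 3*y + 3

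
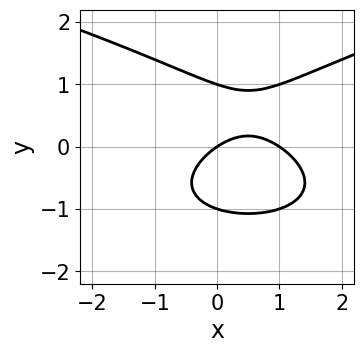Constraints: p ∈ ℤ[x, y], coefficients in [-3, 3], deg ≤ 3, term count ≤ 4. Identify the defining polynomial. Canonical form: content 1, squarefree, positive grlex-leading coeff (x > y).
First, degree: the shape is more complex than any degree-2 curve, so deg p = 3.
Next, observable constraints: among the integer gridlines, it crosses the x-axis at x ∈ {0, 1}; the y-axis gridline crossings are at y ∈ {-1, 0, 1}.
Finally, fitting integer coefficients to these (and the overall shape) gives p.

3*y^3 - 2*x^2 + 2*x - 3*y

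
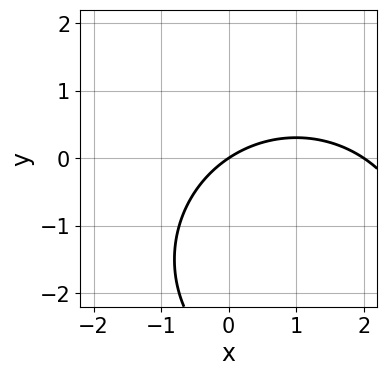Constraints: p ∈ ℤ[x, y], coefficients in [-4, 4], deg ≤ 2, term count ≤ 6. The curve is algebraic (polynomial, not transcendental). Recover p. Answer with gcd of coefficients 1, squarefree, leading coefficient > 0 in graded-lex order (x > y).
x^2 + y^2 - 2*x + 3*y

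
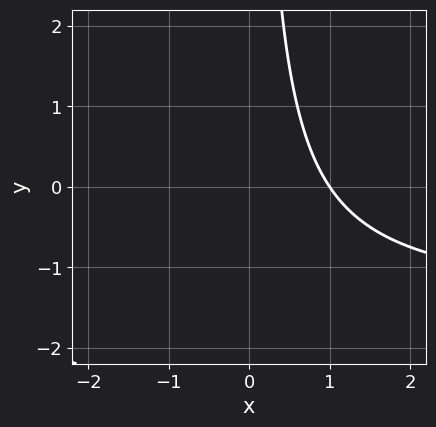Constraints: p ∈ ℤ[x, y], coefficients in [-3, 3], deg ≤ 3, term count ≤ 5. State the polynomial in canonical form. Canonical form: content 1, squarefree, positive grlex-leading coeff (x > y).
2*x*y + 3*x - 3

The degree is 2 — a generic line meets the curve in up to 2 points.
Checking where it meets the axes: the curve avoids every integer y-axis point in the box; it crosses the x-axis at the gridline x = 1.
Putting this together gives p.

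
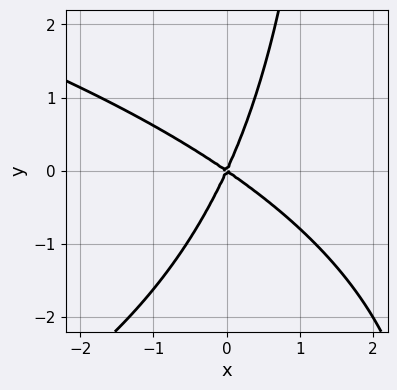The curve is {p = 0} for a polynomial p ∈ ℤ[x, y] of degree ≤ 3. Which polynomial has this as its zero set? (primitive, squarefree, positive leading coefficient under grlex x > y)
The degree is 3 — no degree-2 curve has this shape.
From the visible intercepts: it crosses the x-axis at the gridline x = 0; it crosses the y-axis at the gridline y = 0.
The integer polynomial consistent with all of this is the stated p.

x*y^2 + 3*x^2 + 3*x*y - 2*y^2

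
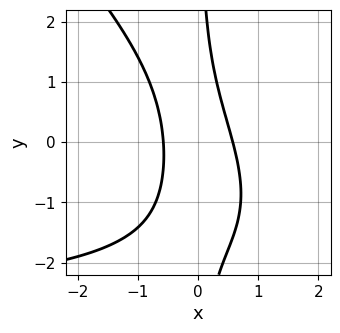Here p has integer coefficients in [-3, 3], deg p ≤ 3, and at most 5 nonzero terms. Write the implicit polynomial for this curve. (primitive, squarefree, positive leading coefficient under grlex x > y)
x^2*y + x*y^2 + 3*x^2 + x*y - 1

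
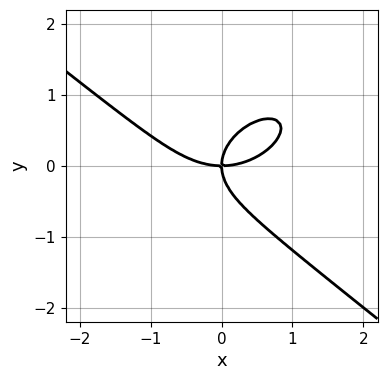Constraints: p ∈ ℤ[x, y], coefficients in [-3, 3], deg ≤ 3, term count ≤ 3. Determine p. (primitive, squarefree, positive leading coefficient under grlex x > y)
(a) deg p = 3. A generic line meets the curve in up to 3 points.
(b) Against the integer gridlines: one y-axis crossing is at y = 0; it crosses the x-axis at the gridline x = 0.
(c) Matching integer coefficients to the picture gives p.

x^3 + 2*y^3 - 2*x*y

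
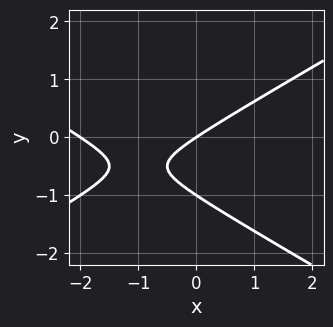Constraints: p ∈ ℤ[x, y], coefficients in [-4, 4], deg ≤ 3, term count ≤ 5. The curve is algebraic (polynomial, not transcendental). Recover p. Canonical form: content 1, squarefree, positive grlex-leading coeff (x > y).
1. The degree is 2 — no degree-1 curve has this shape.
2. From the visible intercepts: the x-axis gridline crossings are at x ∈ {-2, 0}; among the integer gridlines, it crosses the y-axis at y ∈ {-1, 0}.
3. Solving for integer coefficients yields p as stated.

x^2 - 3*y^2 + 2*x - 3*y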